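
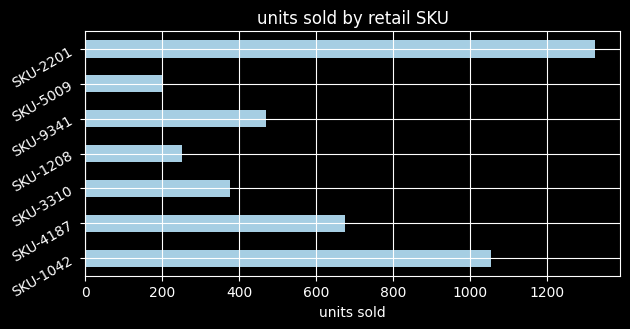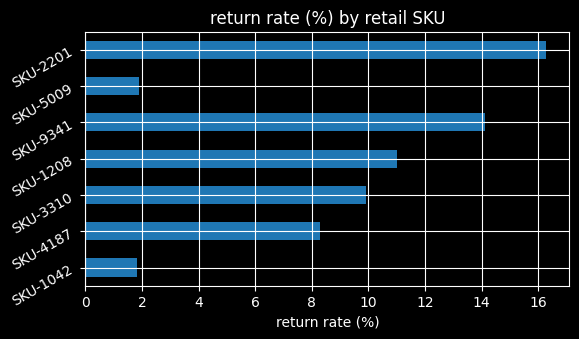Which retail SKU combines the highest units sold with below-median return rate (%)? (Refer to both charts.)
SKU-1042

Chart 2 median return rate (%) ≈ 10; below-median retail SKUs: SKU-1042, SKU-4187, SKU-5009. Among those, SKU-1042 has the highest units sold (≈ 1000).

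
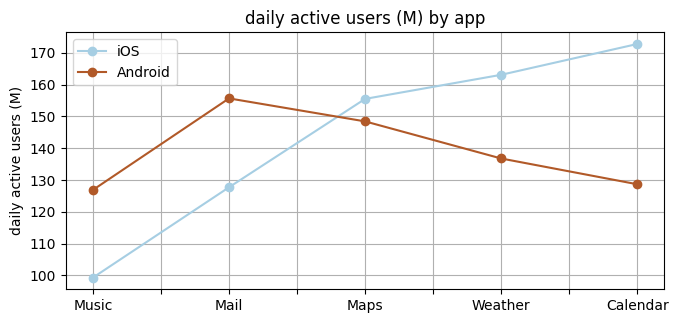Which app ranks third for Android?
Top 4 for Android: Mail ≈ 160, Maps ≈ 150, Weather ≈ 140, Calendar ≈ 130.

Weather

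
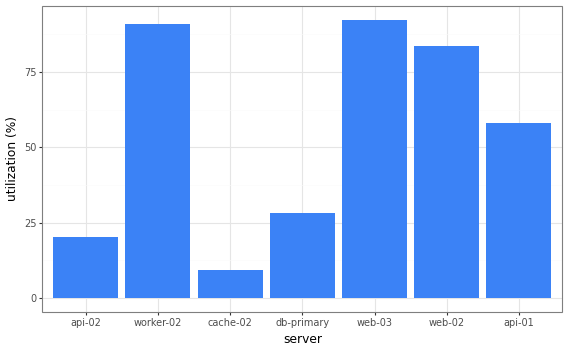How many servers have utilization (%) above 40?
Above 40: worker-02, web-03, web-02, api-01.

4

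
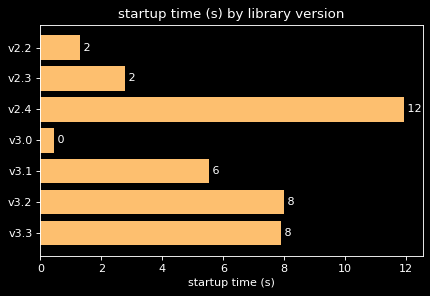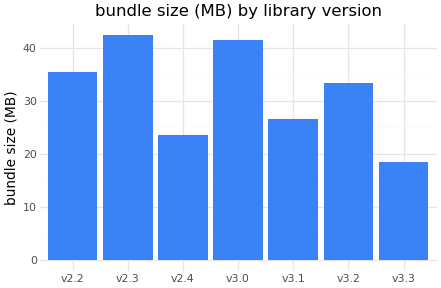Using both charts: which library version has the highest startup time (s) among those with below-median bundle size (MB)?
Chart 2 median bundle size (MB) ≈ 35; below-median library versions: v2.4, v3.1, v3.3. Among those, v2.4 has the highest startup time (s) (≈ 12).

v2.4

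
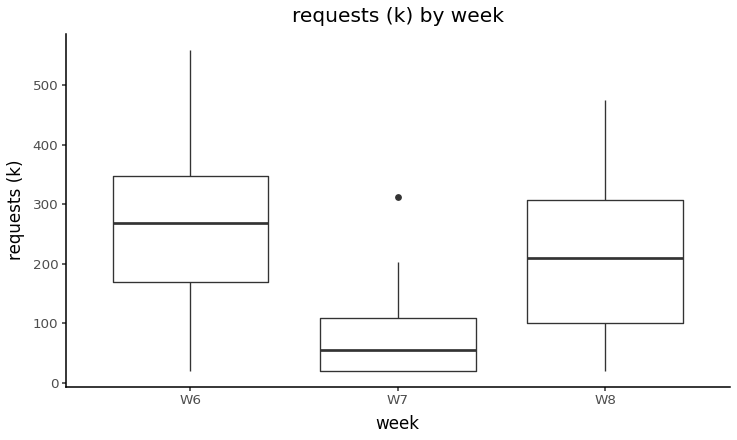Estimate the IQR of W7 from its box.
Q3 ≈ 100, Q1 ≈ 20; IQR ≈ 80.

≈ 80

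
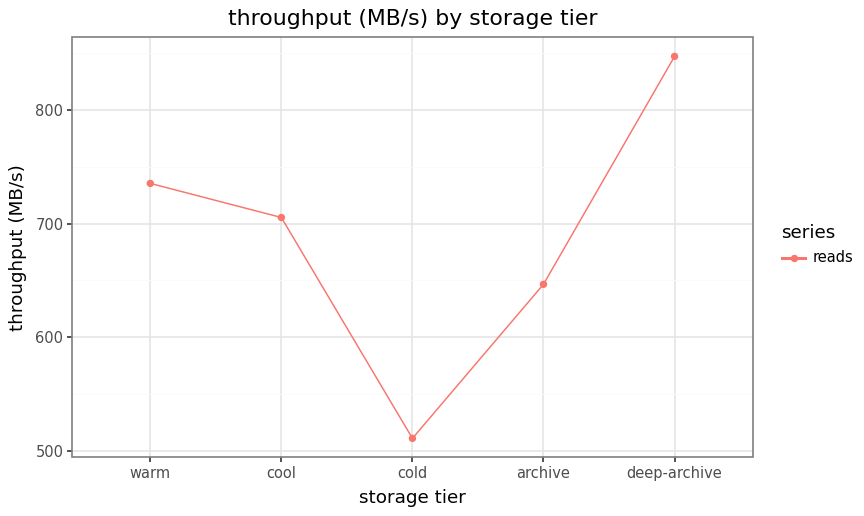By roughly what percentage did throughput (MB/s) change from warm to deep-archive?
warm ≈ 750, deep-archive ≈ 850; (850 − 750) / 750 ≈ +13.3%.

≈ +13.3%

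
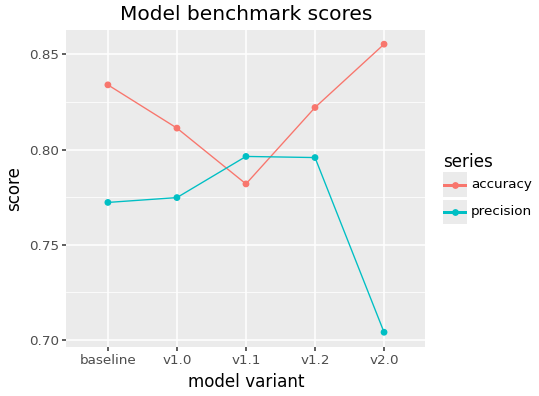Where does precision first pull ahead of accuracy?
v1.0: precision ≈ 0.78 vs accuracy ≈ 0.82 (not yet); v1.1: precision ≈ 0.80 vs accuracy ≈ 0.78 (first crossover).

v1.1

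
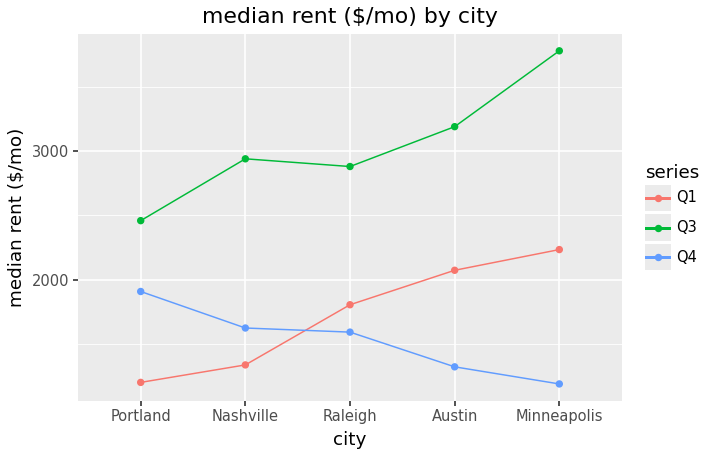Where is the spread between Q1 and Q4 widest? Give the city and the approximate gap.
Minneapolis, ≈ 1000 $/mo

Minneapolis: Q1 ≈ 2000, Q4 ≈ 1000 → gap ≈ 1000. Next-largest (Austin) is only ≈ 500.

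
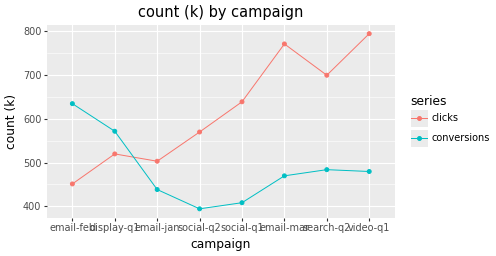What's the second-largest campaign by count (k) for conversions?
Top 3 for conversions: email-feb ≈ 650, display-q1 ≈ 550, search-q2 ≈ 500.

display-q1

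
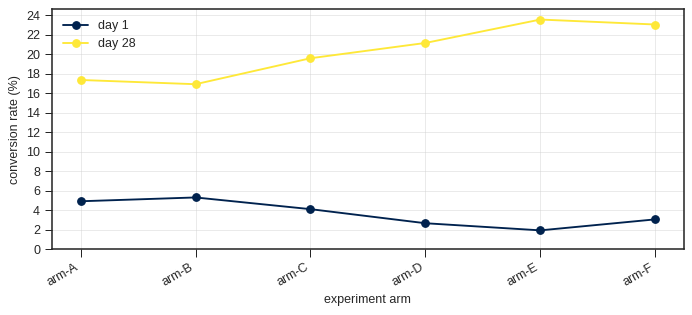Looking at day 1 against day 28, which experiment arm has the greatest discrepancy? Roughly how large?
arm-E: day 1 ≈ 2, day 28 ≈ 24 → gap ≈ 22. Next-largest (arm-F) is only ≈ 20.

arm-E, ≈ 22 %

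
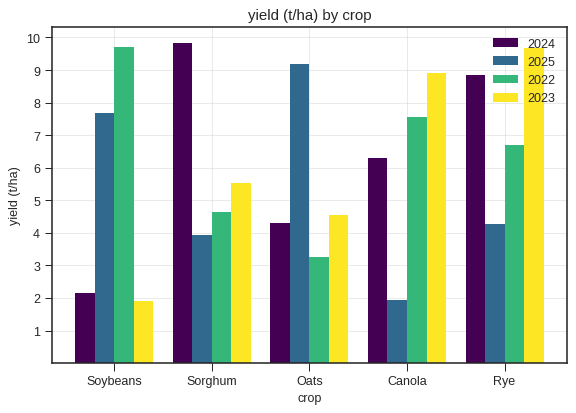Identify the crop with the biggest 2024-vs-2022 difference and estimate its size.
Soybeans: 2024 ≈ 2, 2022 ≈ 10 → gap ≈ 8. Next-largest (Sorghum) is only ≈ 5.

Soybeans, ≈ 8 t/ha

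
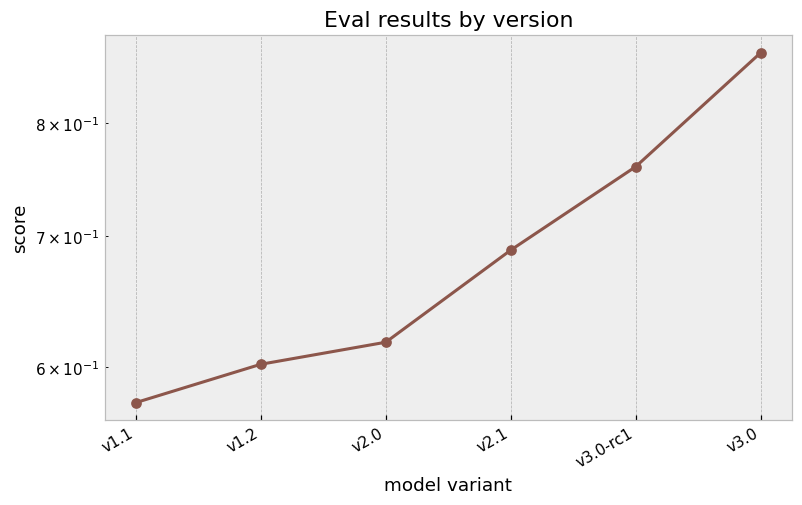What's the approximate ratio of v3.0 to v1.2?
≈ 1.42×

v3.0 ≈ 0.85, v1.2 ≈ 0.60; 0.85/0.60 ≈ 1.42.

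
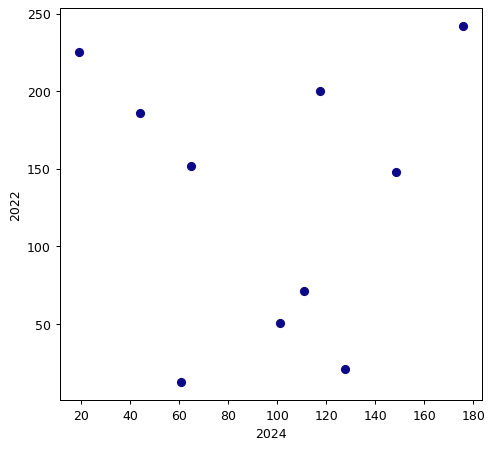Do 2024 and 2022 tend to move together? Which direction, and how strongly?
Points are roughly uncorrelated; weak (|r| ≈ 0.0).

no clear correlation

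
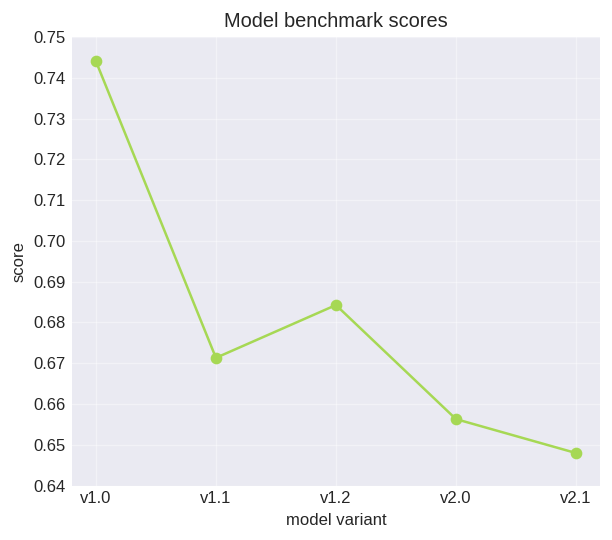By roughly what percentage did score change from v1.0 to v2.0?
v1.0 ≈ 0.74, v2.0 ≈ 0.66; (0.66 − 0.74) / 0.74 ≈ -10.8%.

≈ -10.8%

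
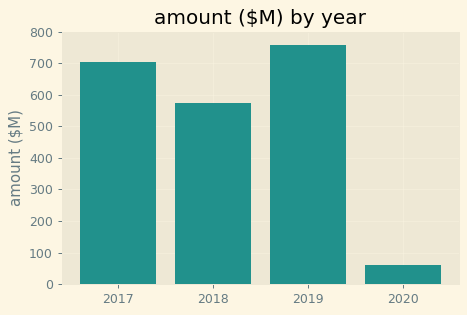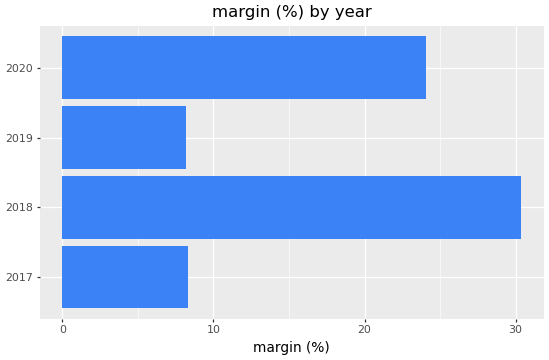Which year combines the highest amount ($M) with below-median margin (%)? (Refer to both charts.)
Chart 2 median margin (%) ≈ 15; below-median years: 2017, 2019. Among those, 2019 has the highest amount ($M) (≈ 800).

2019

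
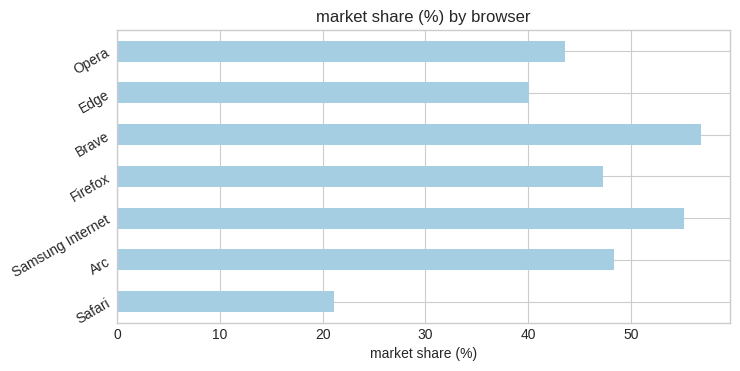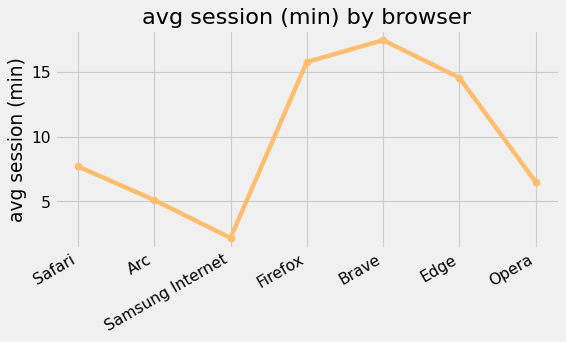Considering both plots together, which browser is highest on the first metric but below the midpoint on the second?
Samsung Internet

Chart 2 median avg session (min) ≈ 8; below-median browsers: Arc, Samsung Internet, Opera. Among those, Samsung Internet has the highest market share (%) (≈ 60).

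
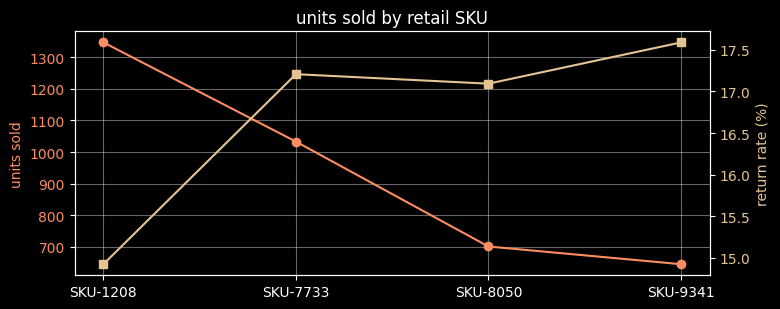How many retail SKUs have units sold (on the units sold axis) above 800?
2

Above 800: SKU-1208, SKU-7733.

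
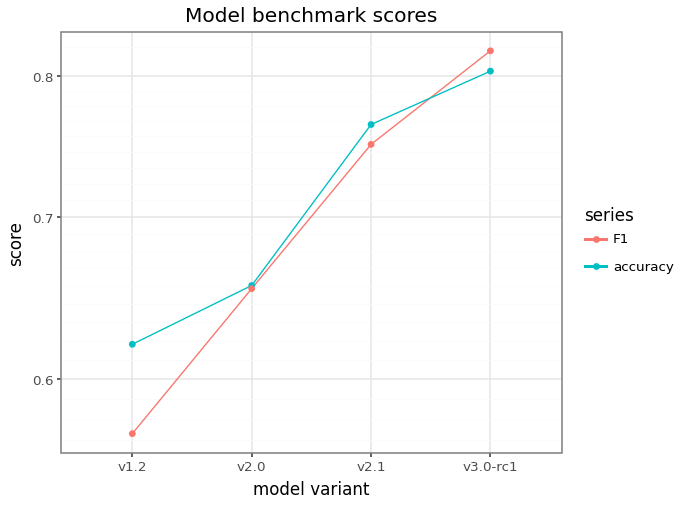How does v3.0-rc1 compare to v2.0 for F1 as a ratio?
v3.0-rc1 ≈ 0.80, v2.0 ≈ 0.65; 0.80/0.65 ≈ 1.23.

≈ 1.23×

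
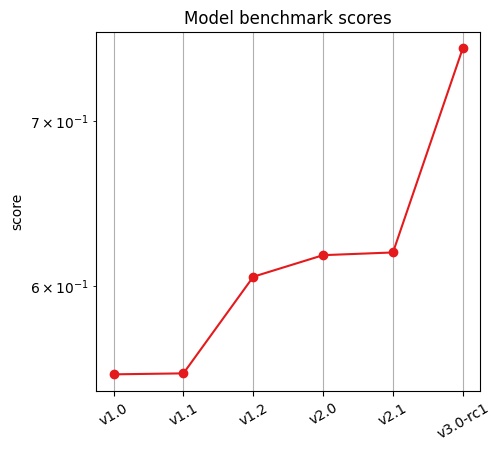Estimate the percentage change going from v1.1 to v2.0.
≈ +10.7%

v1.1 ≈ 0.56, v2.0 ≈ 0.62; (0.62 − 0.56) / 0.56 ≈ +10.7%.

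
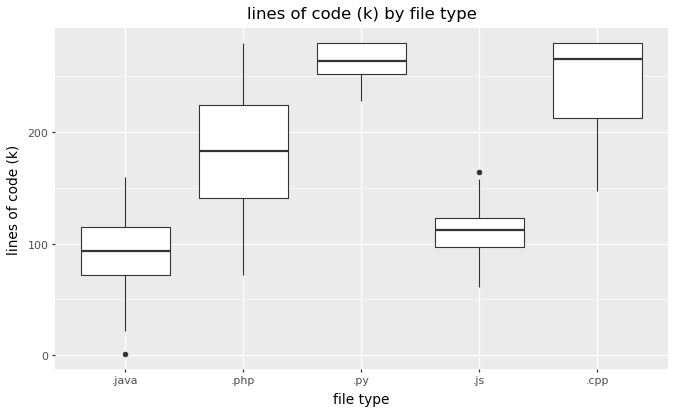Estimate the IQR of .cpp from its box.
Q3 ≈ 280, Q1 ≈ 220; IQR ≈ 60.

≈ 60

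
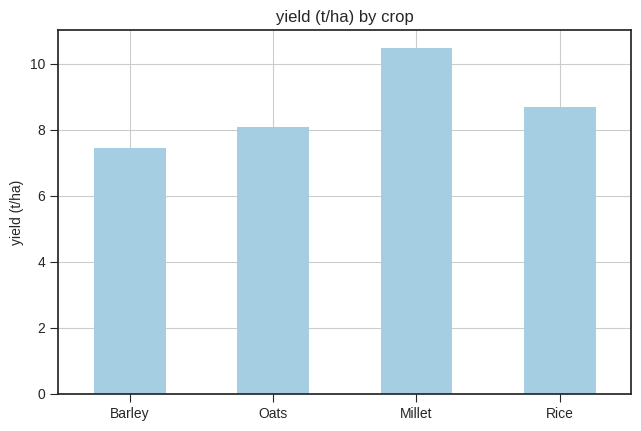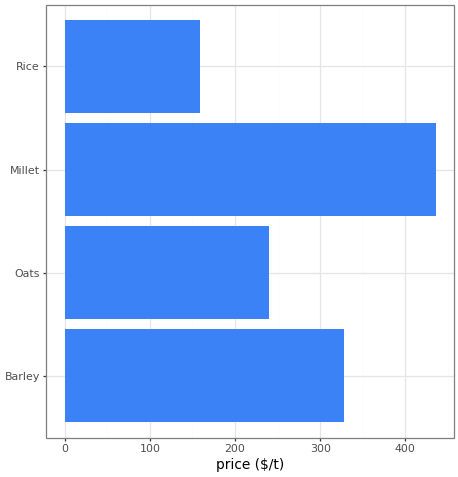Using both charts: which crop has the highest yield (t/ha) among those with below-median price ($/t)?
Rice

Chart 2 median price ($/t) ≈ 300; below-median crops: Oats, Rice. Among those, Rice has the highest yield (t/ha) (≈ 9).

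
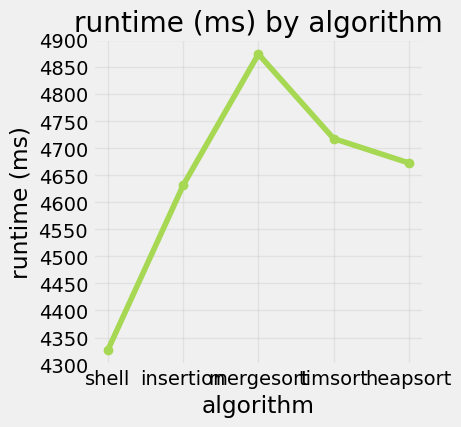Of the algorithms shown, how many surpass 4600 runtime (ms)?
4

Above 4600: insertion, mergesort, timsort, heapsort.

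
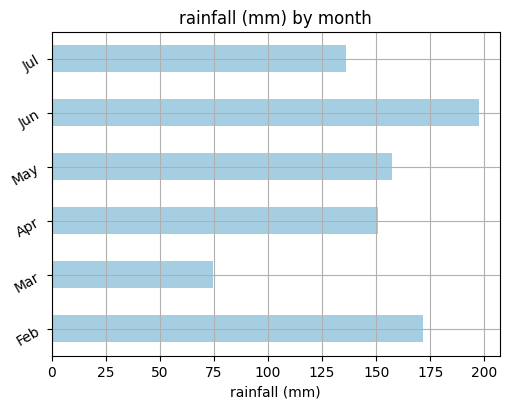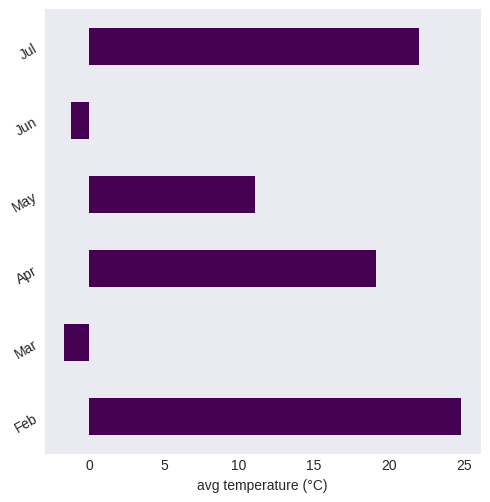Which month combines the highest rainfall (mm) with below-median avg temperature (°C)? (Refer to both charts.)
Jun

Chart 2 median avg temperature (°C) ≈ 15; below-median months: Mar, May, Jun. Among those, Jun has the highest rainfall (mm) (≈ 200).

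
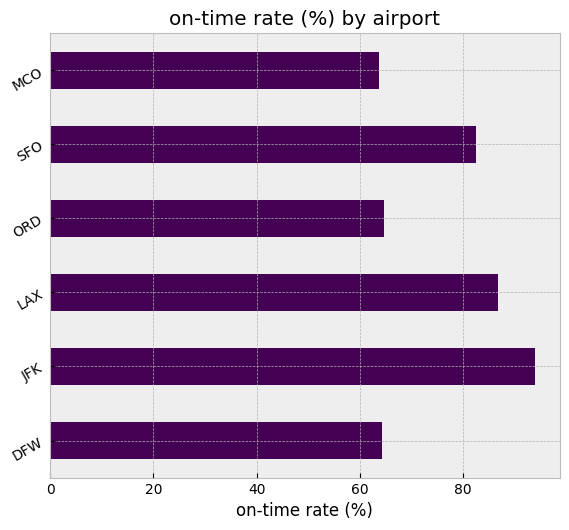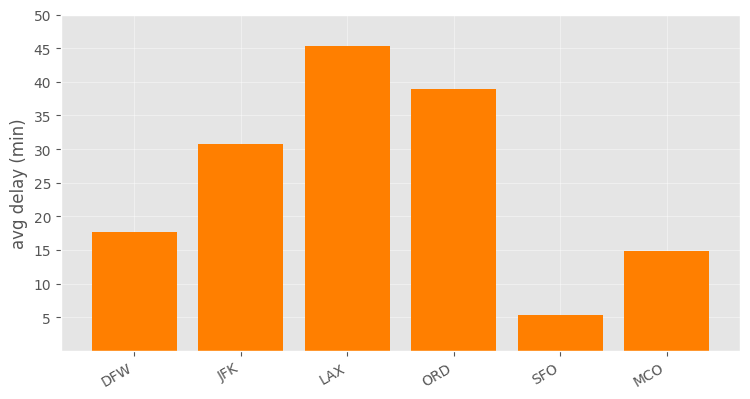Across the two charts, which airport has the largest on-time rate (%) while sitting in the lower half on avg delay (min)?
Chart 2 median avg delay (min) ≈ 25; below-median airports: DFW, SFO, MCO. Among those, SFO has the highest on-time rate (%) (≈ 80).

SFO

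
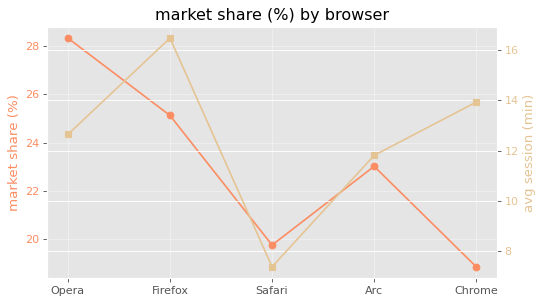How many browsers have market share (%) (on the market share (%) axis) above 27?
Above 27: Opera.

1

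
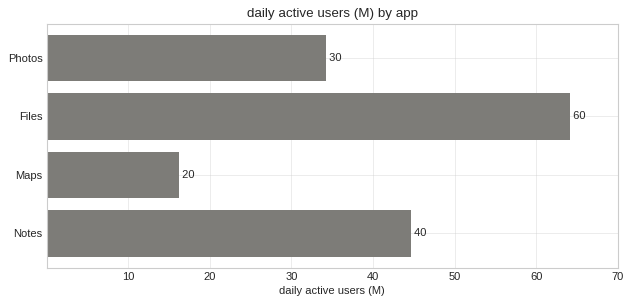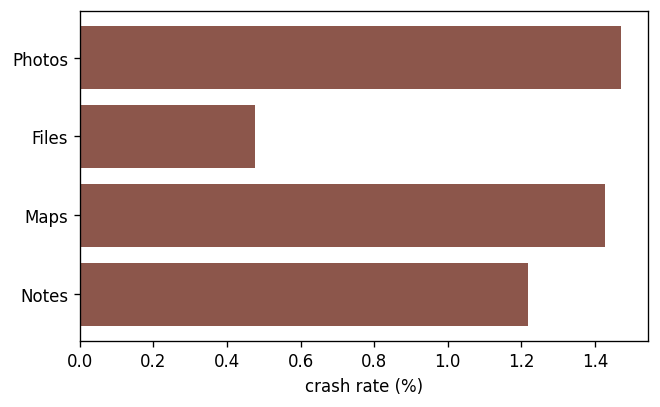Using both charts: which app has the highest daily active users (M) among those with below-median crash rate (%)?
Files

Chart 2 median crash rate (%) ≈ 1.4; below-median apps: Files, Notes. Among those, Files has the highest daily active users (M) (≈ 60).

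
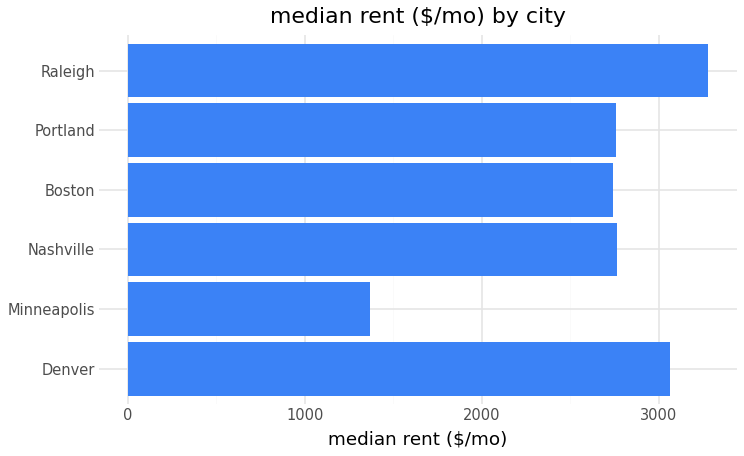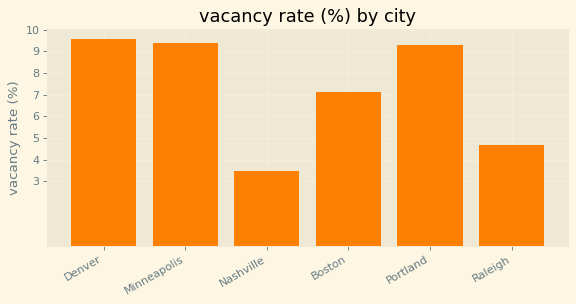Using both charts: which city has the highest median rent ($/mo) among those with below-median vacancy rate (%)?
Chart 2 median vacancy rate (%) ≈ 8; below-median cities: Nashville, Boston, Raleigh. Among those, Raleigh has the highest median rent ($/mo) (≈ 3500).

Raleigh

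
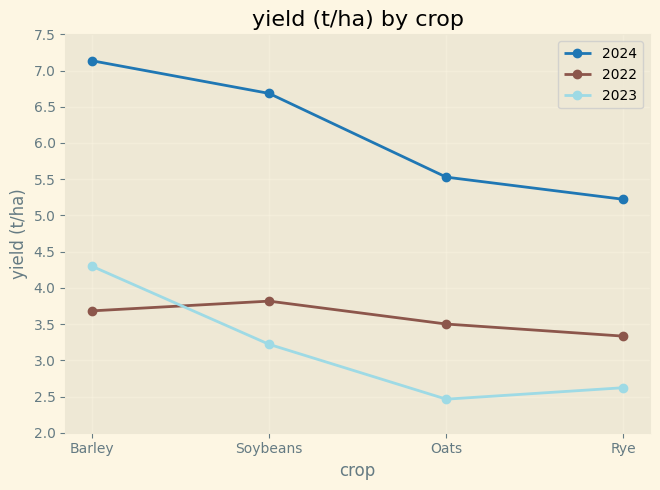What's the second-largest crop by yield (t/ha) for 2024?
Top 3 for 2024: Barley ≈ 7.0, Soybeans ≈ 6.5, Oats ≈ 5.5.

Soybeans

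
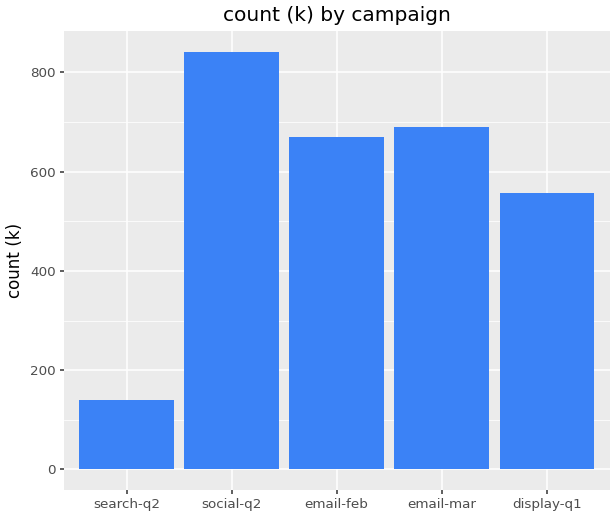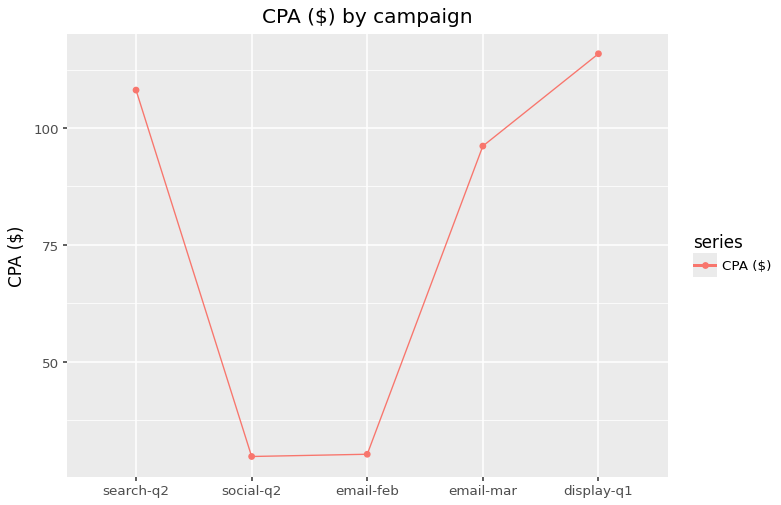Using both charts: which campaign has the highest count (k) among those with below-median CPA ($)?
social-q2

Chart 2 median CPA ($) ≈ 100; below-median campaigns: social-q2, email-feb. Among those, social-q2 has the highest count (k) (≈ 800).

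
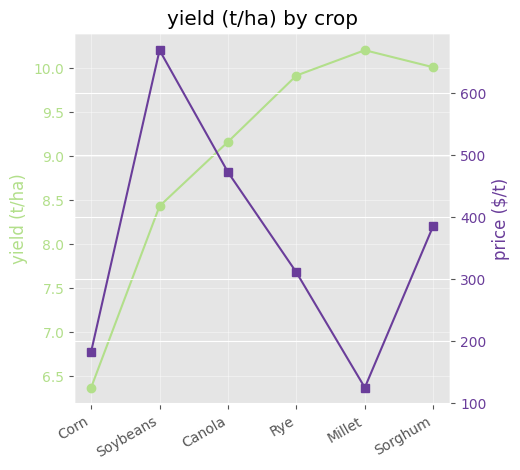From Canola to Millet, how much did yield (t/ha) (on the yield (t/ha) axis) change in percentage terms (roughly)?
Canola ≈ 9.0, Millet ≈ 10.0; (10.0 − 9.0) / 9.0 ≈ +11.1%.

≈ +11.1%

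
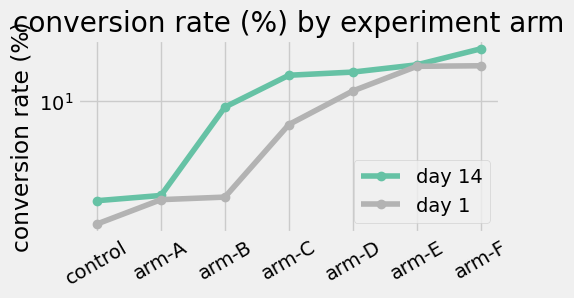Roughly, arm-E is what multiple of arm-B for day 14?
≈ 1.8×

arm-E ≈ 18, arm-B ≈ 10; 18/10 ≈ 1.8.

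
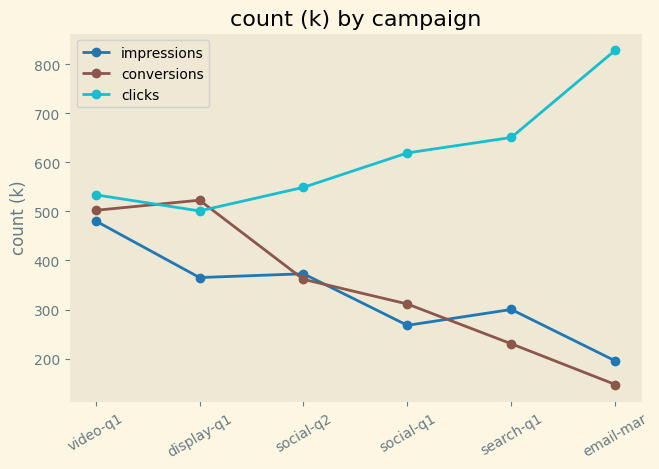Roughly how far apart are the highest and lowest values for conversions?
Max display-q1 ≈ 500, min email-mar ≈ 100; range ≈ 400.

≈ 400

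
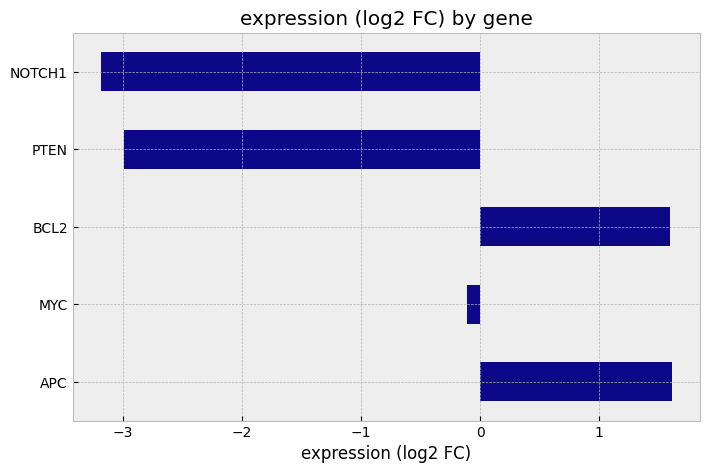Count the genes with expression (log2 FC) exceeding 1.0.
Above 1.0: APC, BCL2.

2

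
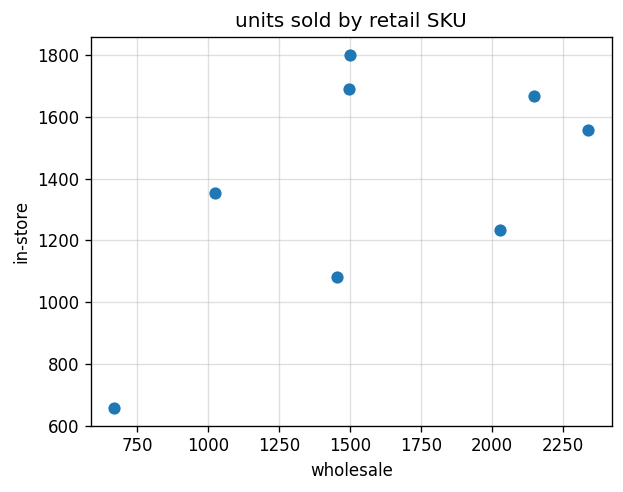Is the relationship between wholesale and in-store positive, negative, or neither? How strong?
Points are positively correlated; moderate (|r| ≈ 0.6).

positive, moderate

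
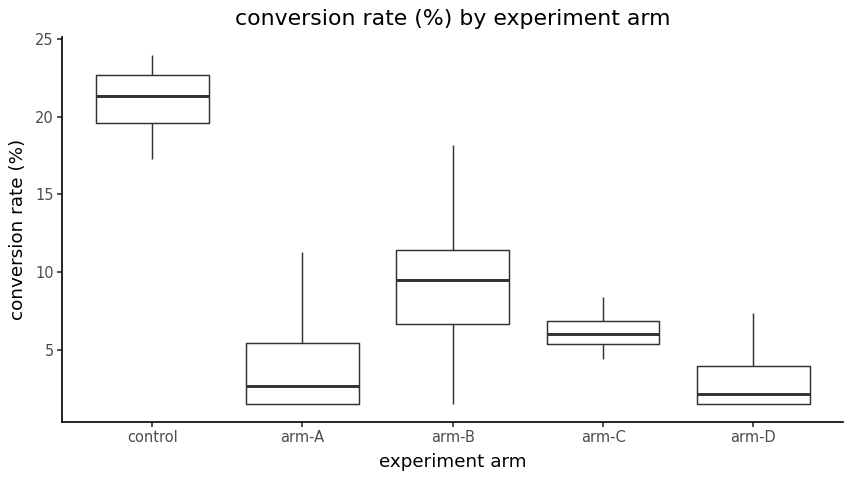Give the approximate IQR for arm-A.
≈ 4

Q3 ≈ 6, Q1 ≈ 2; IQR ≈ 4.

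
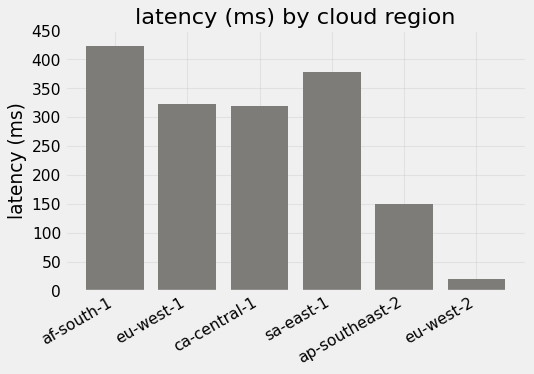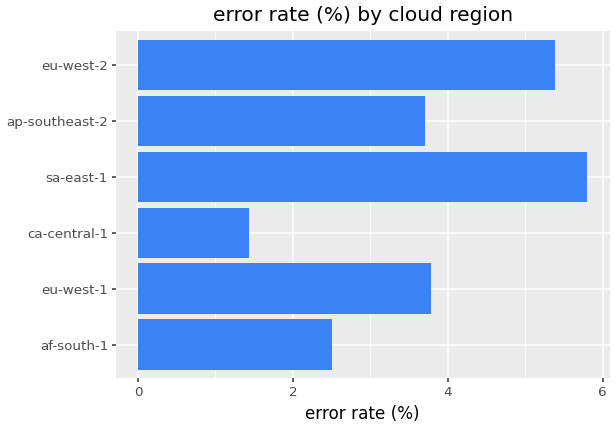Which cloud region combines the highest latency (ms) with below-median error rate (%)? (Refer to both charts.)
af-south-1

Chart 2 median error rate (%) ≈ 4; below-median cloud regions: af-south-1, ca-central-1, ap-southeast-2. Among those, af-south-1 has the highest latency (ms) (≈ 400).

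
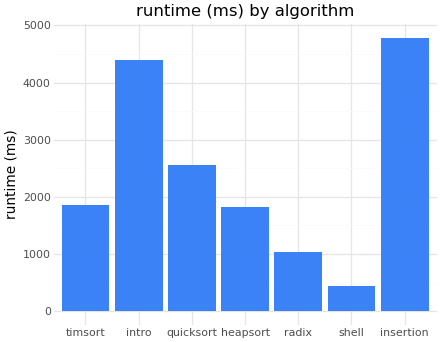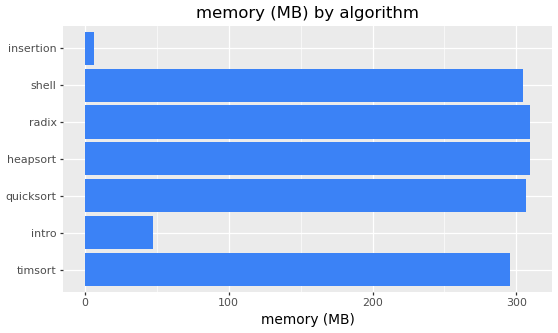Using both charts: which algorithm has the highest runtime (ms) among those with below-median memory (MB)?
Chart 2 median memory (MB) ≈ 300; below-median algorithms: timsort, intro, insertion. Among those, insertion has the highest runtime (ms) (≈ 5000).

insertion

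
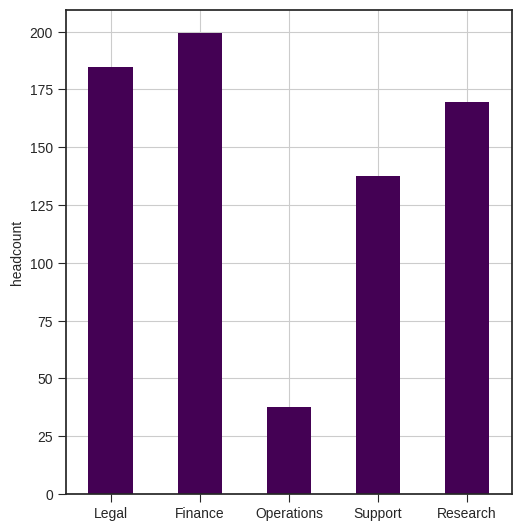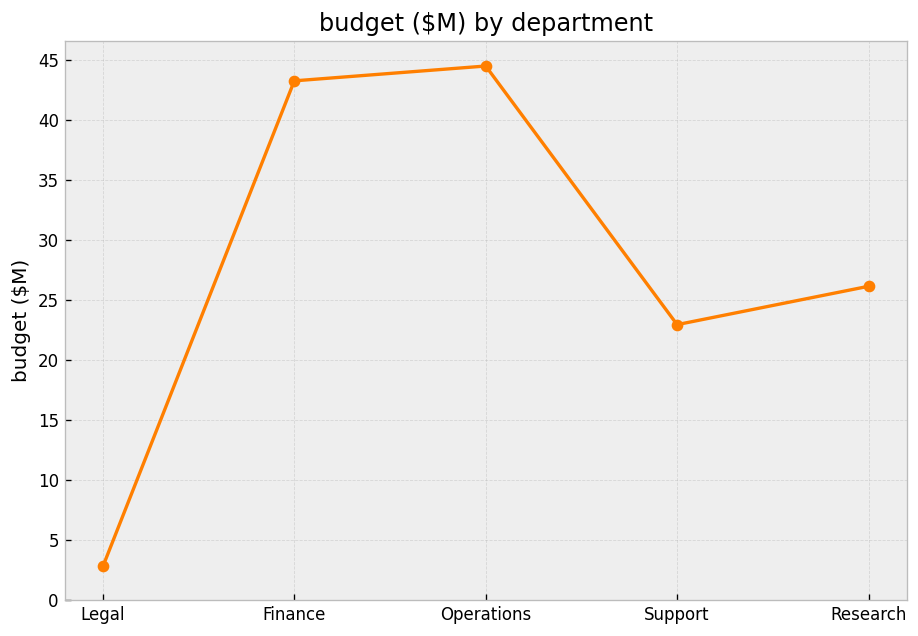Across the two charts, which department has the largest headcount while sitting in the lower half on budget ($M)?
Chart 2 median budget ($M) ≈ 25; below-median departments: Legal, Support. Among those, Legal has the highest headcount (≈ 180).

Legal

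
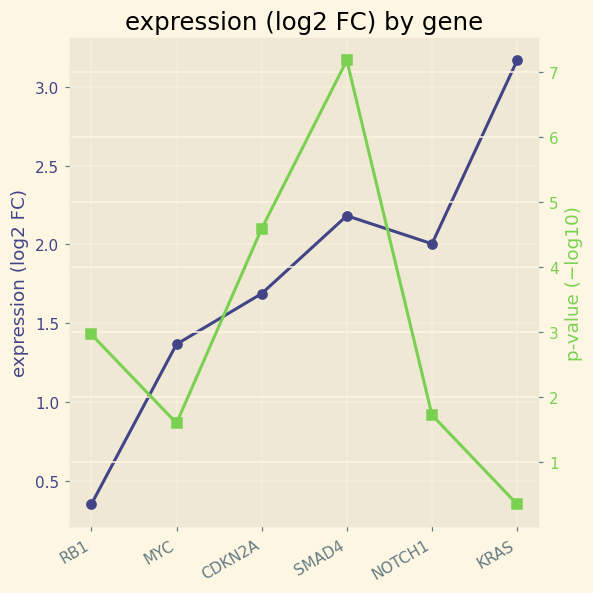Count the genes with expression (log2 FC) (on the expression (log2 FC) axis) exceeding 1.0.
5

Above 1.0: MYC, CDKN2A, SMAD4, NOTCH1, KRAS.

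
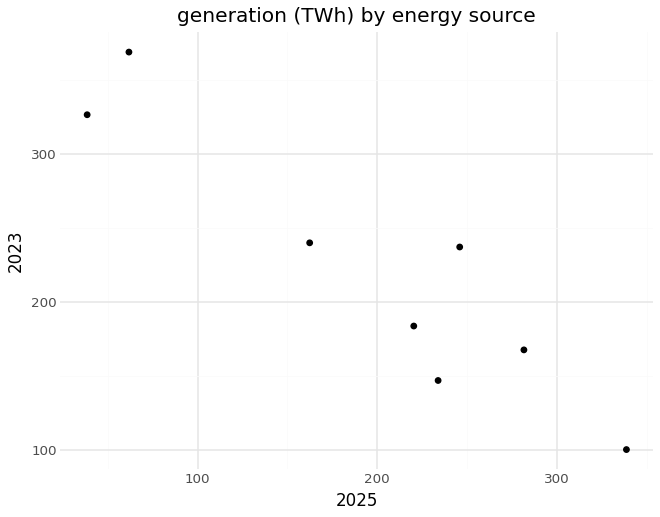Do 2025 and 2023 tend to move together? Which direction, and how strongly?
negative, strong

Points are negatively correlated; strong (|r| ≈ 0.9).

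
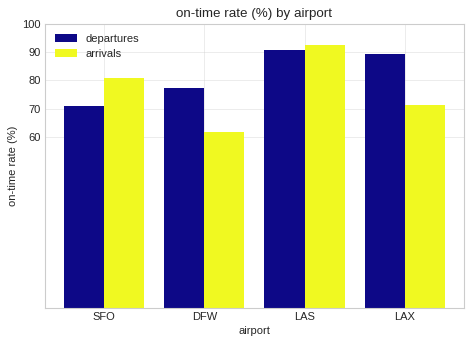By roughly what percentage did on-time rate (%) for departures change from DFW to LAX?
DFW ≈ 80, LAX ≈ 90; (90 − 80) / 80 ≈ +12.5%.

≈ +12.5%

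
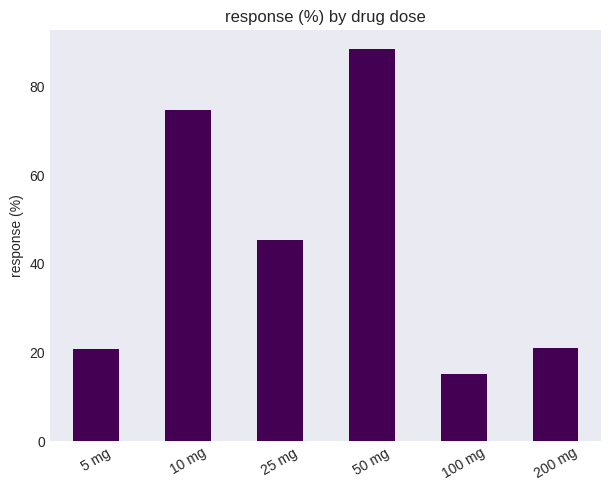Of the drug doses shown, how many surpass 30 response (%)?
3

Above 30: 10 mg, 25 mg, 50 mg.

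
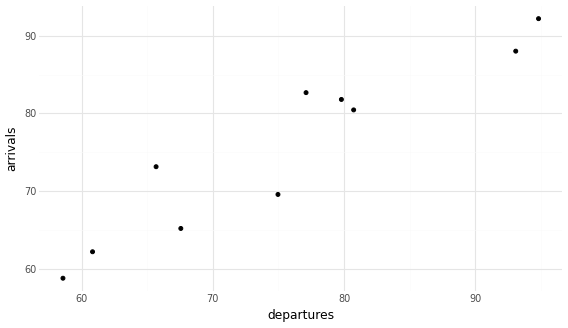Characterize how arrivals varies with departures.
positive, strong

Points are positively correlated; strong (|r| ≈ 0.9).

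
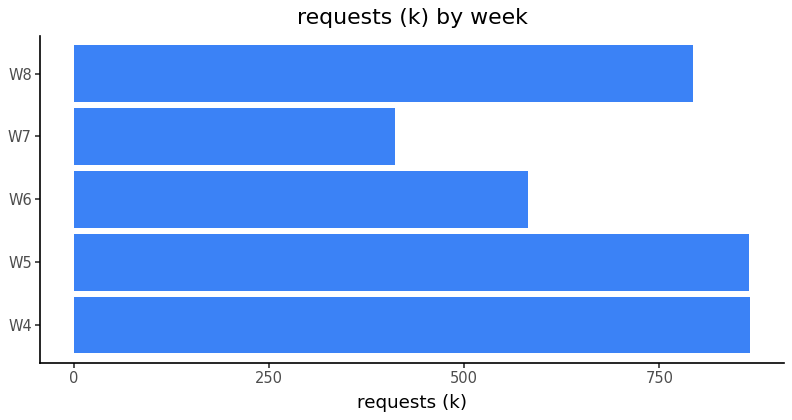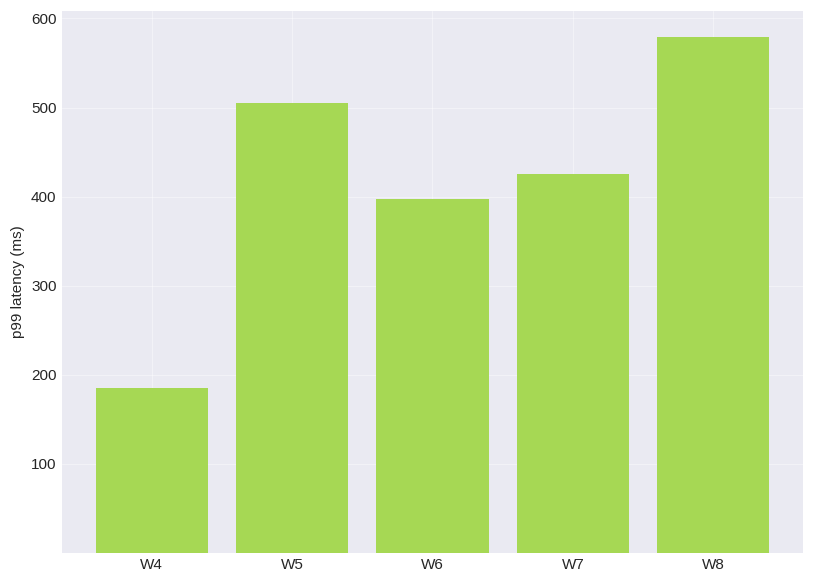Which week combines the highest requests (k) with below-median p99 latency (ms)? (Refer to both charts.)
W4

Chart 2 median p99 latency (ms) ≈ 400; below-median weeks: W4, W6. Among those, W4 has the highest requests (k) (≈ 900).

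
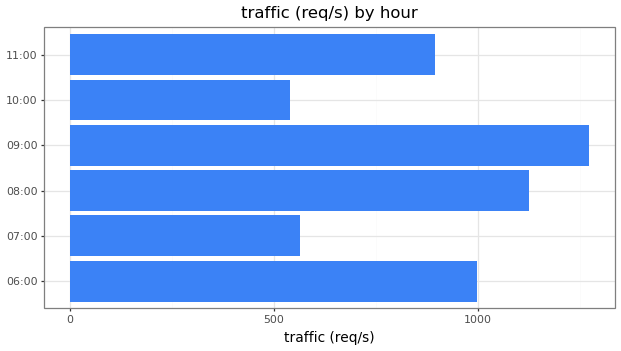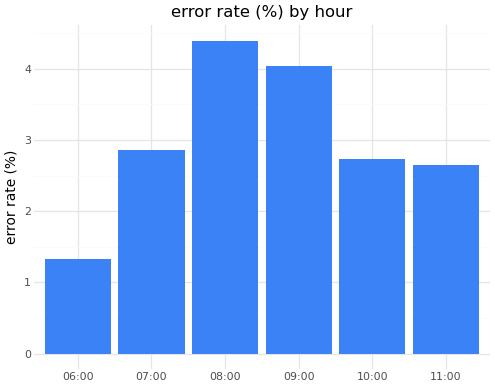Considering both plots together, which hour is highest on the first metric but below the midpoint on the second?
Chart 2 median error rate (%) ≈ 3; below-median hours: 06:00, 10:00, 11:00. Among those, 06:00 has the highest traffic (req/s) (≈ 1000).

06:00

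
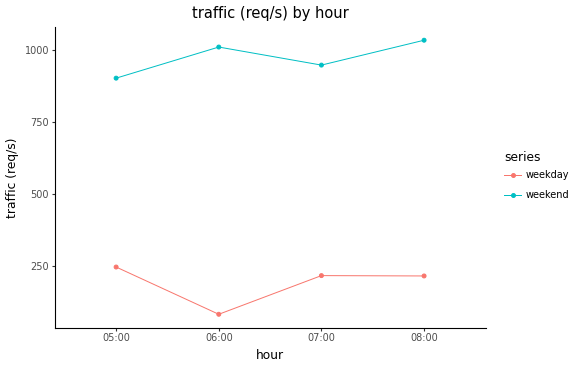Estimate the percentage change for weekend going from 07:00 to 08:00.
≈ +11.1%

07:00 ≈ 900, 08:00 ≈ 1000; (1000 − 900) / 900 ≈ +11.1%.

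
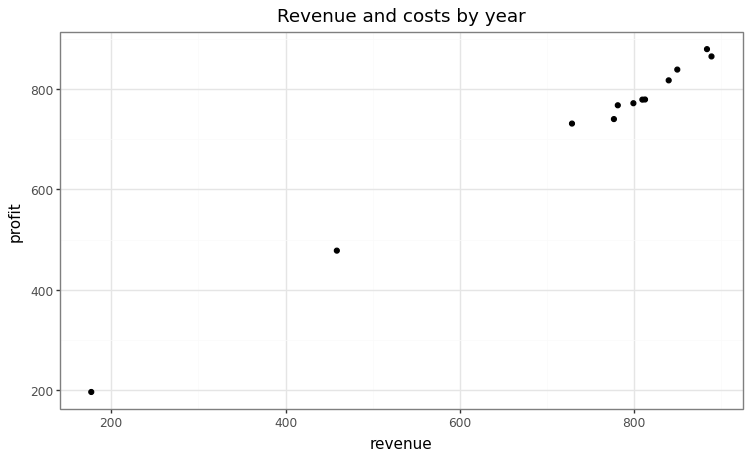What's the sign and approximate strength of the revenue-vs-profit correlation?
positive, strong

Points are positively correlated; strong (|r| ≈ 1.0).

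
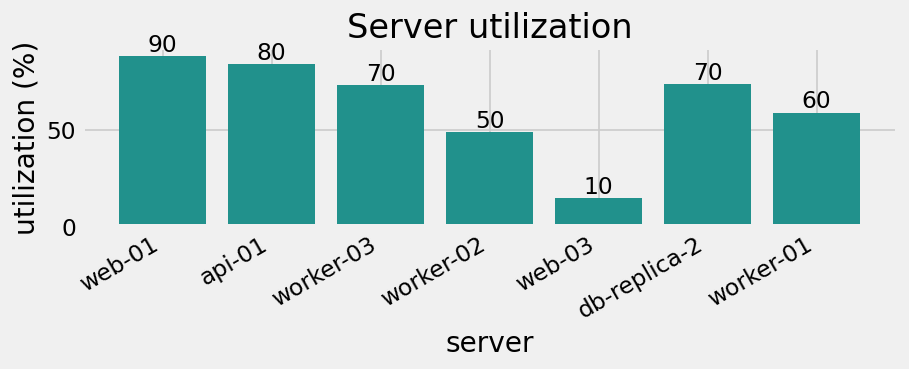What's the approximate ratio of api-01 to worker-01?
≈ 1.33×

api-01 ≈ 80, worker-01 ≈ 60; 80/60 ≈ 1.33.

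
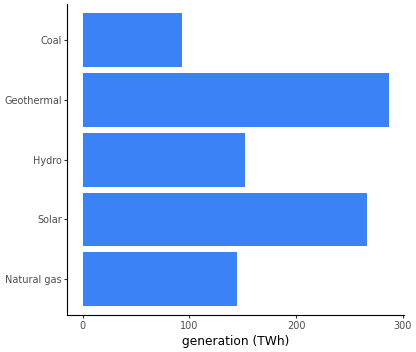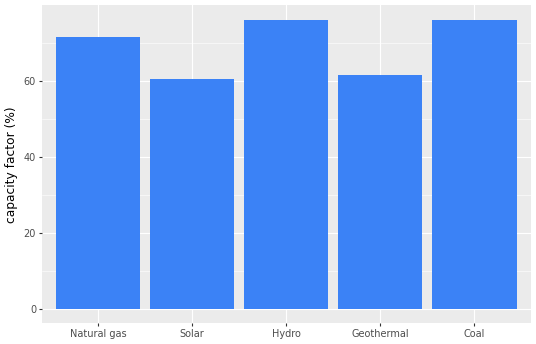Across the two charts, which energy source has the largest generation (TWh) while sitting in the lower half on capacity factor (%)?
Geothermal

Chart 2 median capacity factor (%) ≈ 70; below-median energy sources: Solar, Geothermal. Among those, Geothermal has the highest generation (TWh) (≈ 300).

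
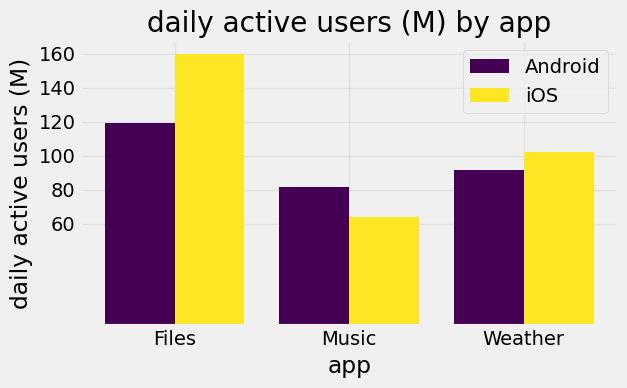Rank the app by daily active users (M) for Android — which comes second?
Weather

Top 3 for Android: Files ≈ 120, Weather ≈ 100, Music ≈ 80.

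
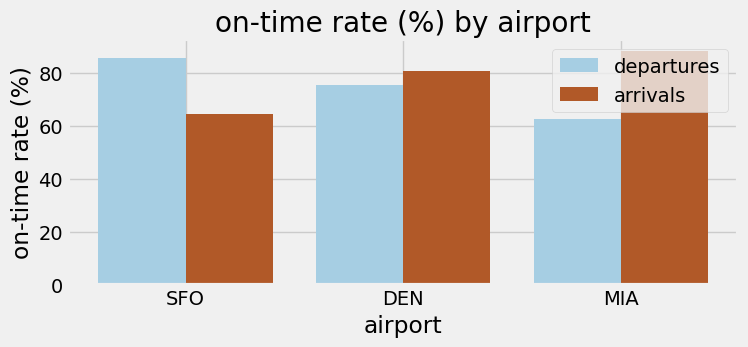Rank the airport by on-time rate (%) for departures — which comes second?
Top 3 for departures: SFO ≈ 90, DEN ≈ 80, MIA ≈ 60.

DEN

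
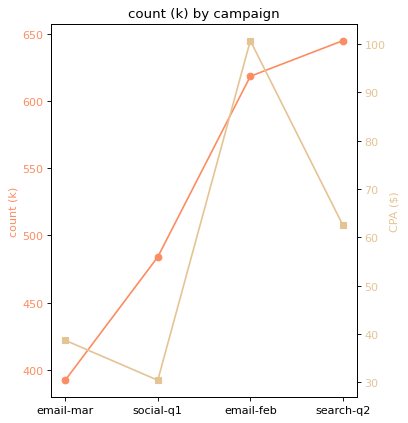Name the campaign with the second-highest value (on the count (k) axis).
email-feb

Top 3 (on the count (k) axis): search-q2 ≈ 650, email-feb ≈ 625, social-q1 ≈ 475.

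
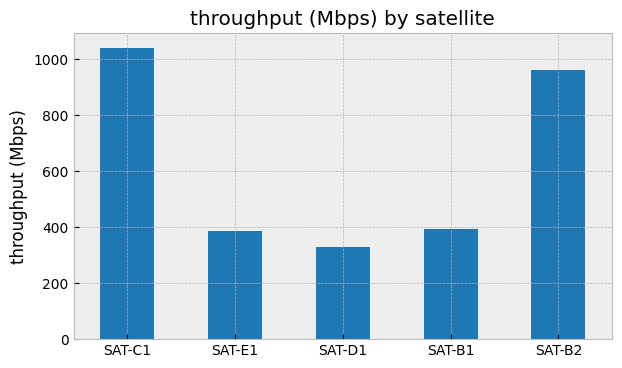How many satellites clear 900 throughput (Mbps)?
2

Above 900: SAT-C1, SAT-B2.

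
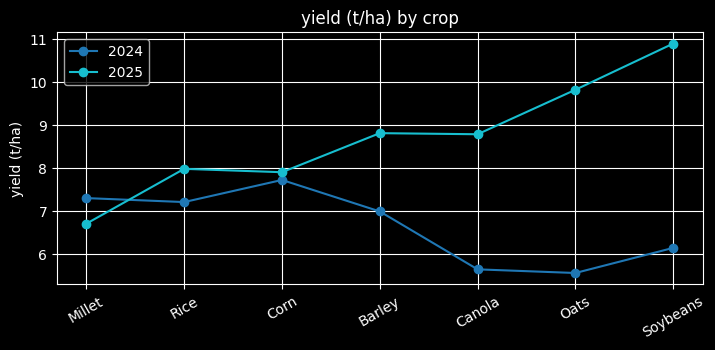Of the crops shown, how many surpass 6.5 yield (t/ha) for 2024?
Above 6.5: Millet, Rice, Corn, Barley.

4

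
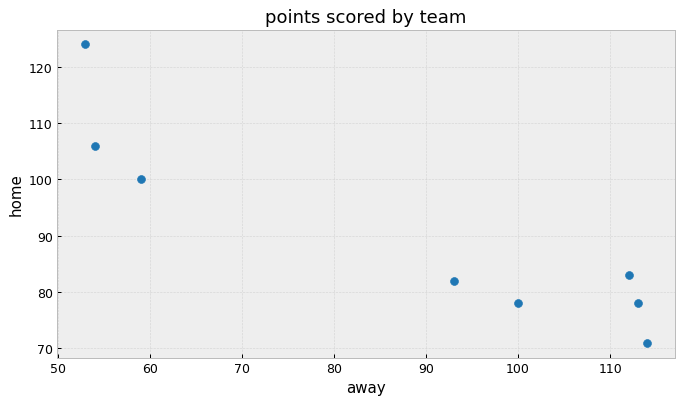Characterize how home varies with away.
Points are negatively correlated; strong (|r| ≈ 0.9).

negative, strong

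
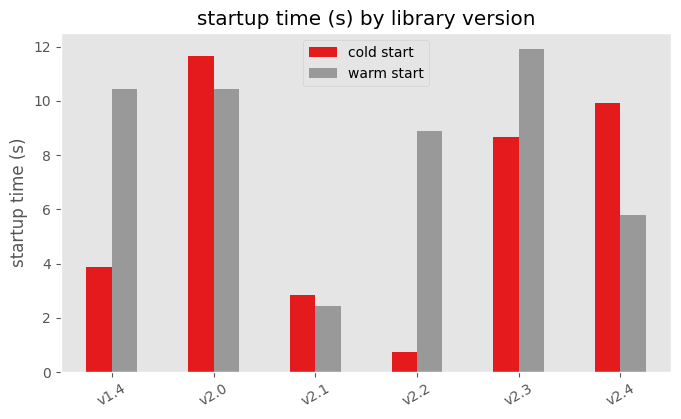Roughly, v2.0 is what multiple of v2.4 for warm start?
v2.0 ≈ 10, v2.4 ≈ 6; 10/6 ≈ 1.67.

≈ 1.67×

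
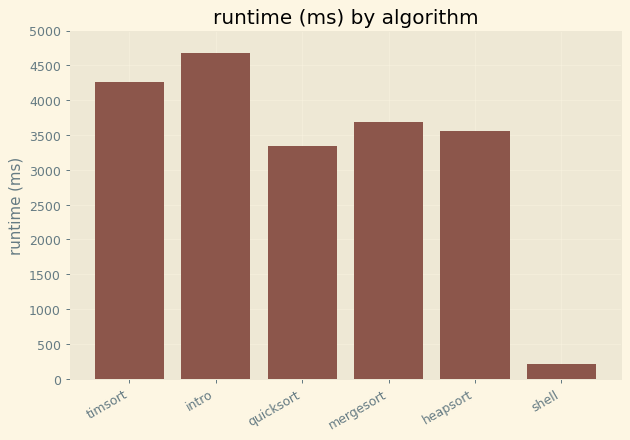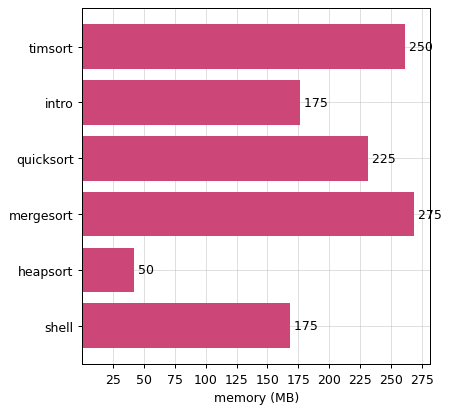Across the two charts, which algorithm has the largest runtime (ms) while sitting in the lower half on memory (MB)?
Chart 2 median memory (MB) ≈ 200; below-median algorithms: intro, heapsort, shell. Among those, intro has the highest runtime (ms) (≈ 4500).

intro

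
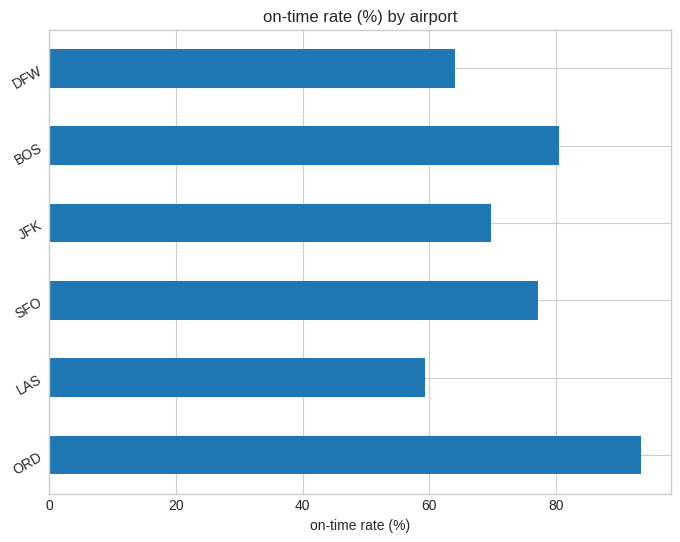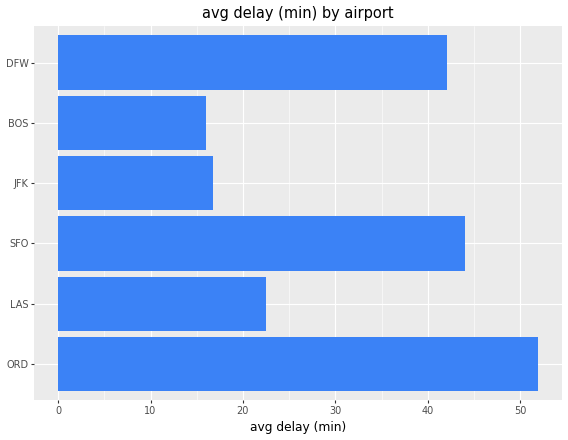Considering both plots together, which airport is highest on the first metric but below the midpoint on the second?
Chart 2 median avg delay (min) ≈ 30; below-median airports: LAS, JFK, BOS. Among those, BOS has the highest on-time rate (%) (≈ 80).

BOS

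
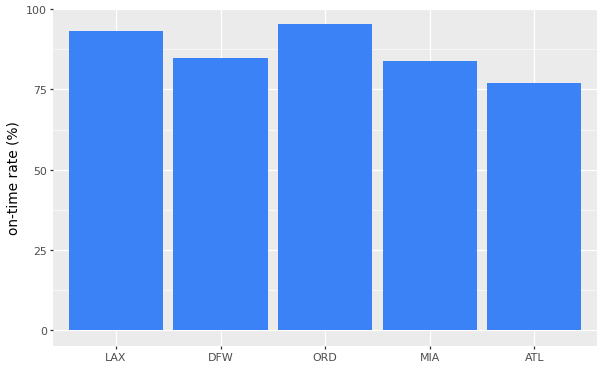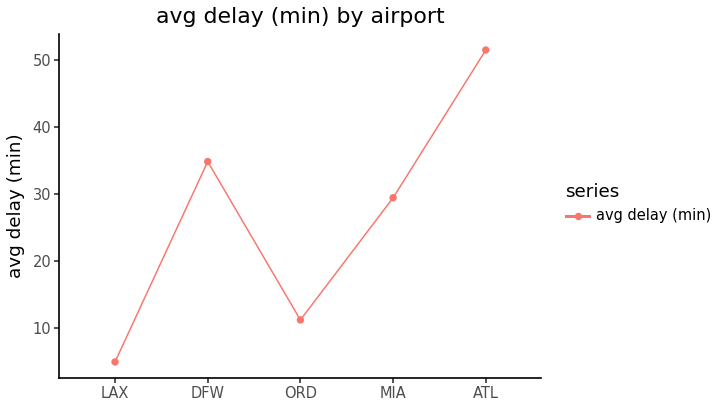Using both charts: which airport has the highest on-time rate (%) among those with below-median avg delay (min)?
ORD

Chart 2 median avg delay (min) ≈ 30; below-median airports: LAX, ORD. Among those, ORD has the highest on-time rate (%) (≈ 100).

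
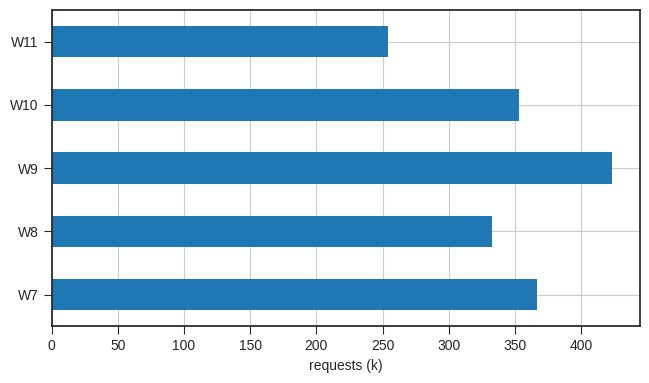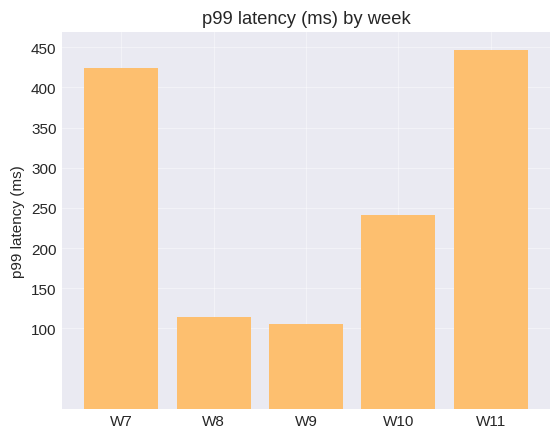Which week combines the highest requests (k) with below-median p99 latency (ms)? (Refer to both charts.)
Chart 2 median p99 latency (ms) ≈ 250; below-median weeks: W8, W9. Among those, W9 has the highest requests (k) (≈ 400).

W9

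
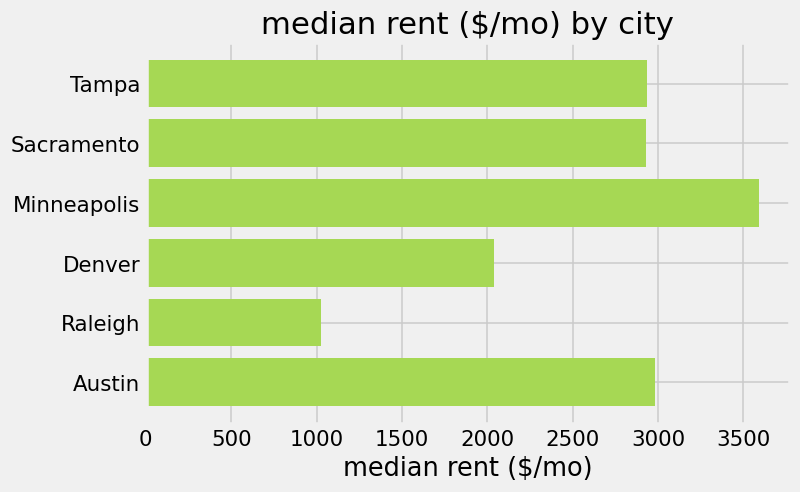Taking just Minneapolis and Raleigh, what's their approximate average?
(3500 + 1000) / 2 ≈ 2250.

≈ 2250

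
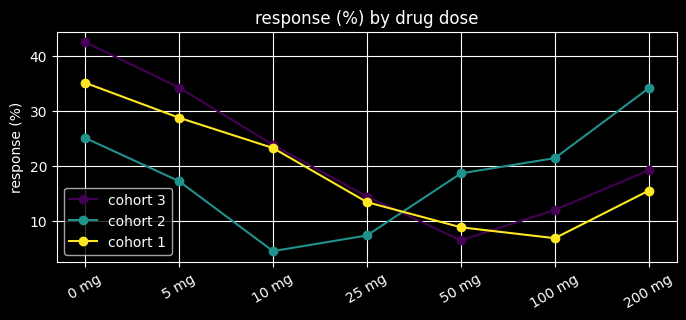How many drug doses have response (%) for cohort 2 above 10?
5

Above 10: 0 mg, 5 mg, 50 mg, 100 mg, 200 mg.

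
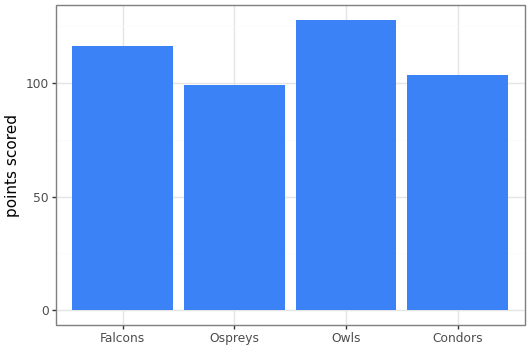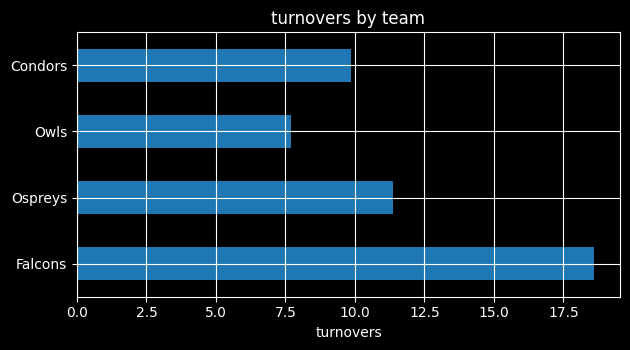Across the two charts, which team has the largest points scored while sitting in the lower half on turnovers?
Chart 2 median turnovers ≈ 10; below-median teams: Owls, Condors. Among those, Owls has the highest points scored (≈ 120).

Owls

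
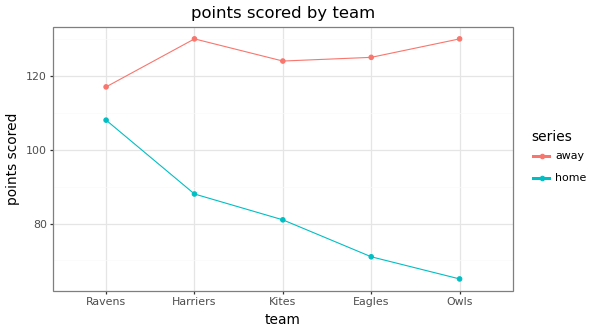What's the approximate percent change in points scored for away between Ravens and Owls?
≈ +8.3%

Ravens ≈ 120, Owls ≈ 130; (130 − 120) / 120 ≈ +8.3%.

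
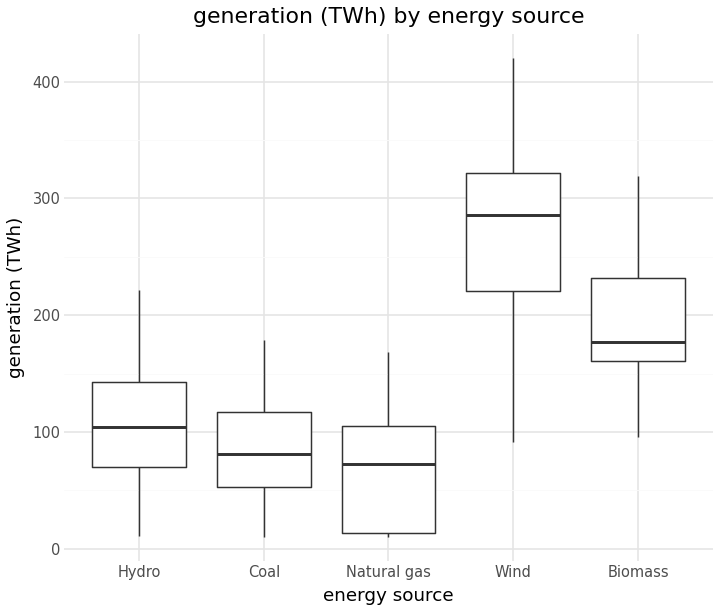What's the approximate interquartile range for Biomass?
Q3 ≈ 240, Q1 ≈ 160; IQR ≈ 80.

≈ 80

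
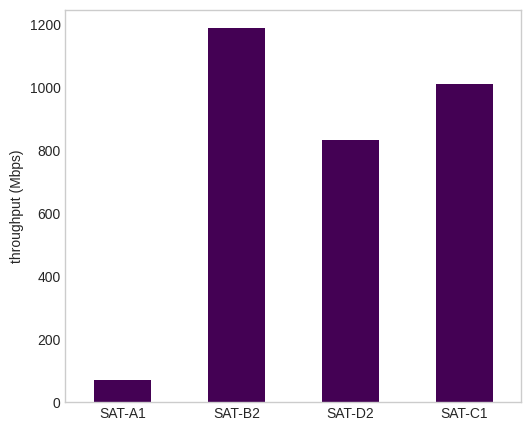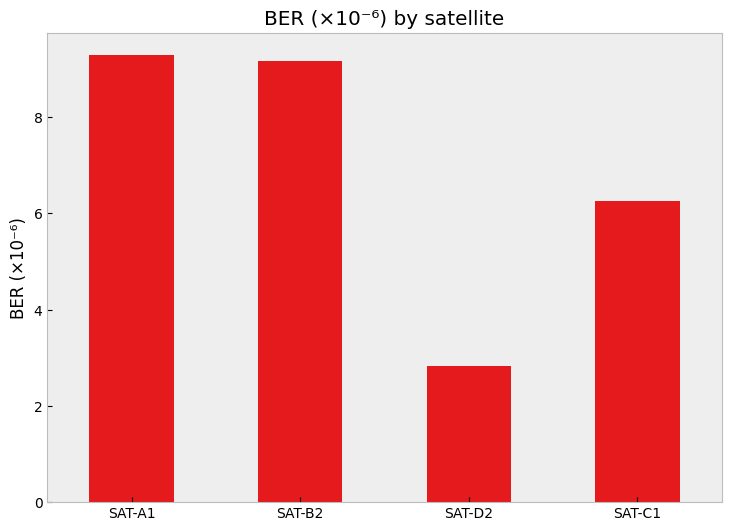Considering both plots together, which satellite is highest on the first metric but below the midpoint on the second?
SAT-C1

Chart 2 median BER (×10⁻⁶) ≈ 8; below-median satellites: SAT-D2, SAT-C1. Among those, SAT-C1 has the highest throughput (Mbps) (≈ 1000).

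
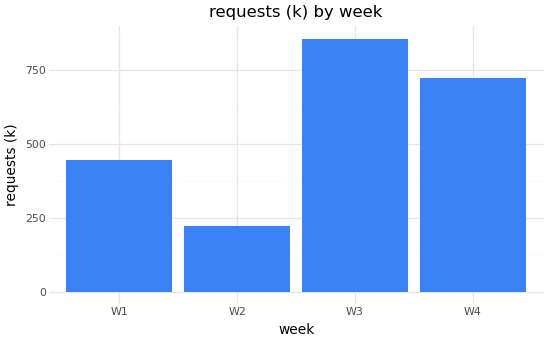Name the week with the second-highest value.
W4

Top 3: W3 ≈ 900, W4 ≈ 700, W1 ≈ 400.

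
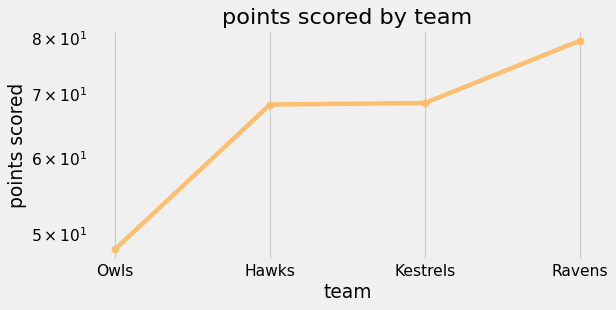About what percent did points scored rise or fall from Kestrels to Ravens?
Kestrels ≈ 70, Ravens ≈ 80; (80 − 70) / 70 ≈ +14.3%.

≈ +14.3%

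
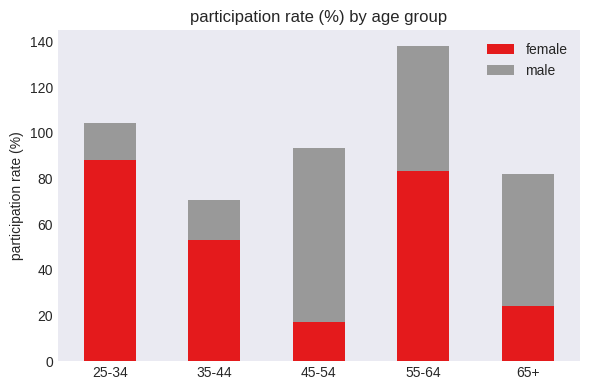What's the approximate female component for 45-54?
≈ 20

female top ≈ 20, bottom ≈ 0; segment ≈ 20.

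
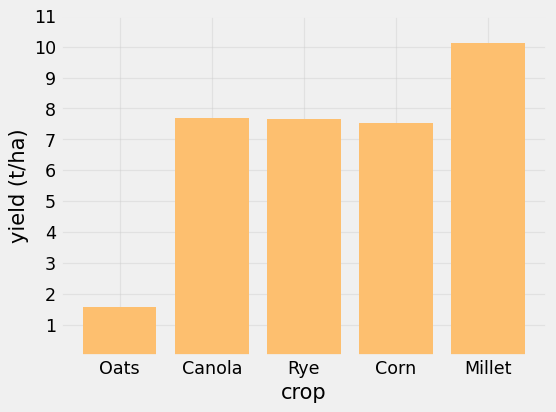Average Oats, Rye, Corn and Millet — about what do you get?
(2 + 8 + 8 + 10) / 4 ≈ 7.

≈ 7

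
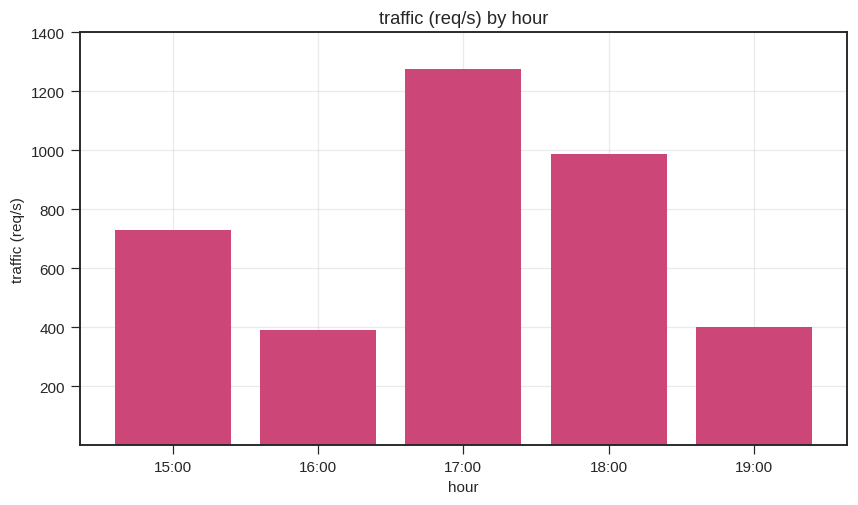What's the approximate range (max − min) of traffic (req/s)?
≈ 800

Max 17:00 ≈ 1200, min 16:00 ≈ 400; range ≈ 800.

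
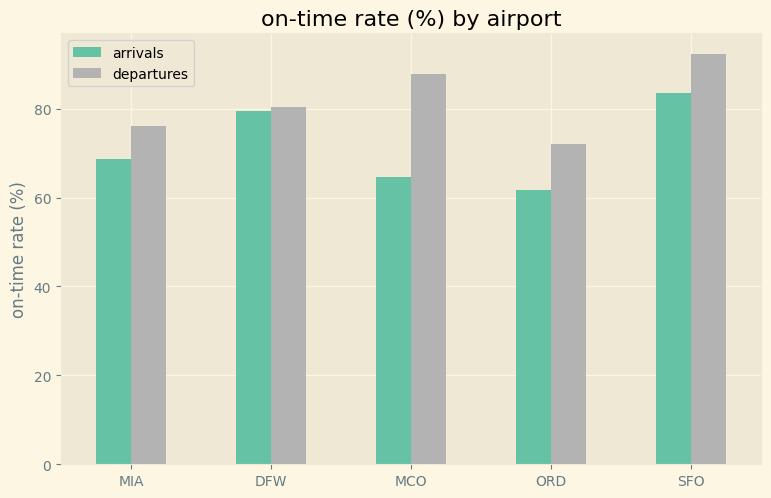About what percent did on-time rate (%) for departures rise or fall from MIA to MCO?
MIA ≈ 80, MCO ≈ 90; (90 − 80) / 80 ≈ +12.5%.

≈ +12.5%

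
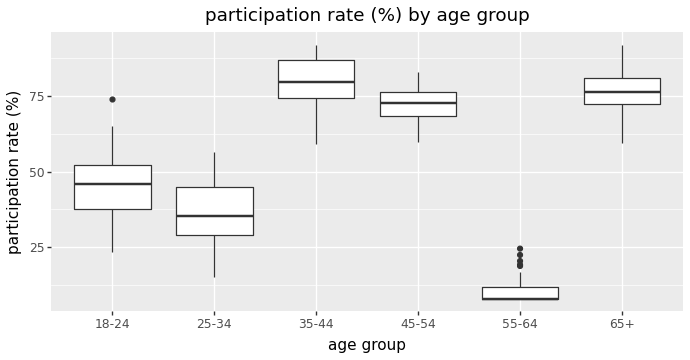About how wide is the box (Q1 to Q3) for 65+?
≈ 10

Q3 ≈ 80, Q1 ≈ 70; IQR ≈ 10.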